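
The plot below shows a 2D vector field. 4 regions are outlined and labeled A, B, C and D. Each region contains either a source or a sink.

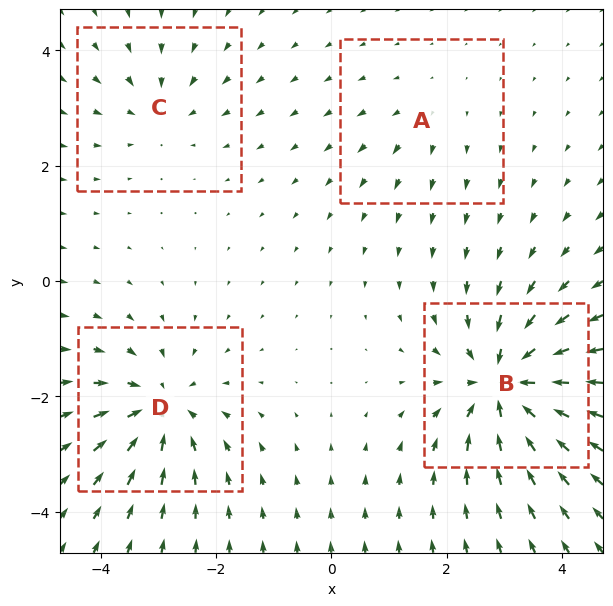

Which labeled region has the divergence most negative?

B

Divergence at each region's feature centre — A: about +2, B: about -8, C: about -3, D: about -6. Region B is most negative.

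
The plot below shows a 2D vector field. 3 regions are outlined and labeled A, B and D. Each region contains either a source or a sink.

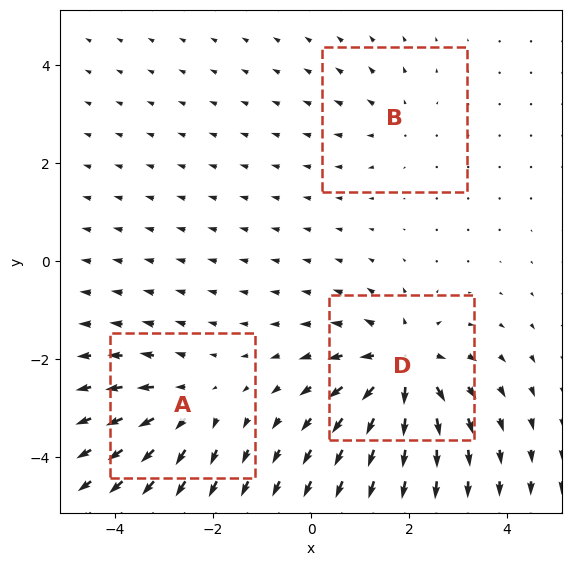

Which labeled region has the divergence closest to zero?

B

Divergence at each region's feature centre — A: about +3, B: about +2, D: about +6. Region B is closest to zero.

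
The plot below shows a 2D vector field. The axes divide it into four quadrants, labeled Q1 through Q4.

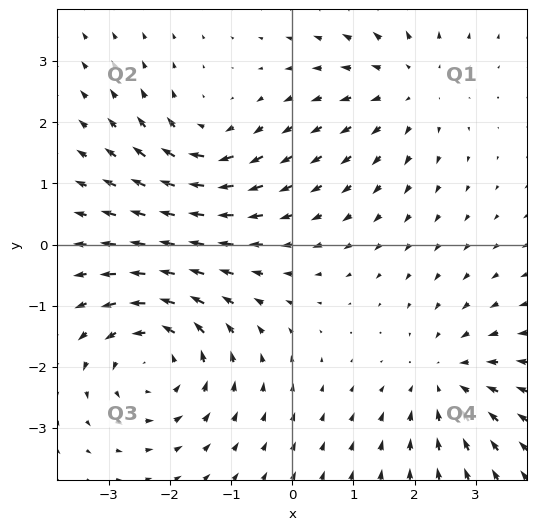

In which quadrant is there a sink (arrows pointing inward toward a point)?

The sink sits at approximately (2.5, -2.2), which lies in quadrant Q4. The divergence there is about -3, negative as expected for a sink.

Q4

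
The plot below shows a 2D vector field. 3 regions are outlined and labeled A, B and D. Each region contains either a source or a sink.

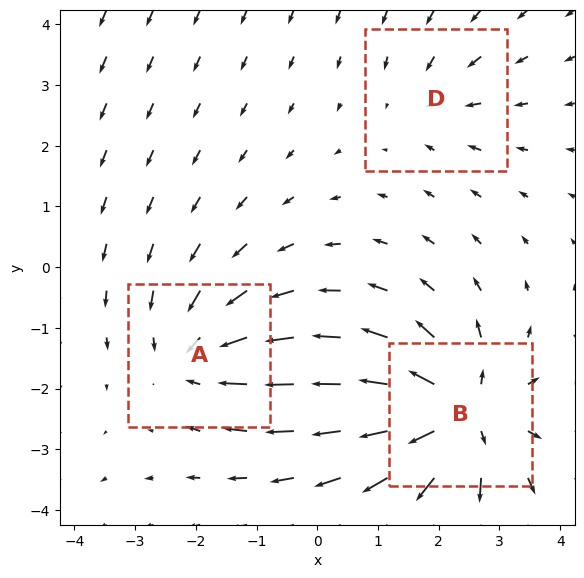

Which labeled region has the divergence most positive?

B

Divergence at each region's feature centre — A: about -3, B: about +5, D: about -2. Region B is most positive.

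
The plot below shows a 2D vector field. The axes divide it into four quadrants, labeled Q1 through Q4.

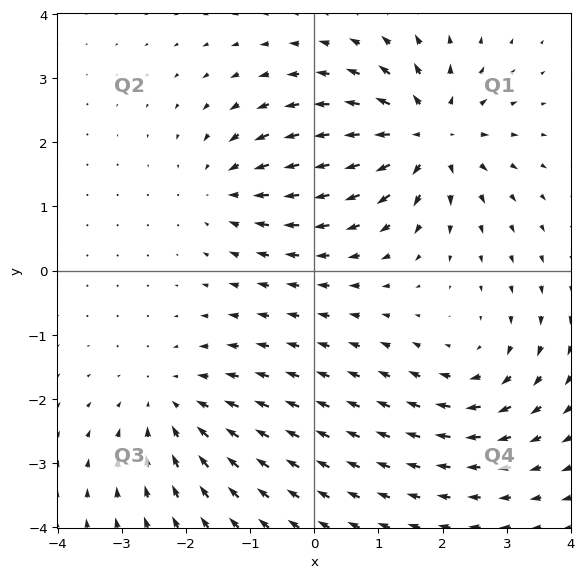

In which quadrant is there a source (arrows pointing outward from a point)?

The source sits at approximately (1.8, 2.1), which lies in quadrant Q1. The divergence there is about +6, positive as expected for a source.

Q1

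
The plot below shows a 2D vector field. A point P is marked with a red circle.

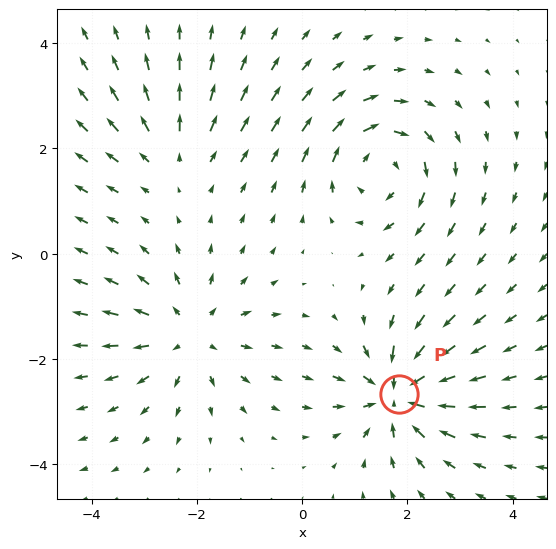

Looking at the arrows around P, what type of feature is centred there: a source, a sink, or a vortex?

sink

At P (1.8, -2.7) the arrows converge inward. Divergence about -7, curl ≈0 — negative divergence with near-zero curl is a sink.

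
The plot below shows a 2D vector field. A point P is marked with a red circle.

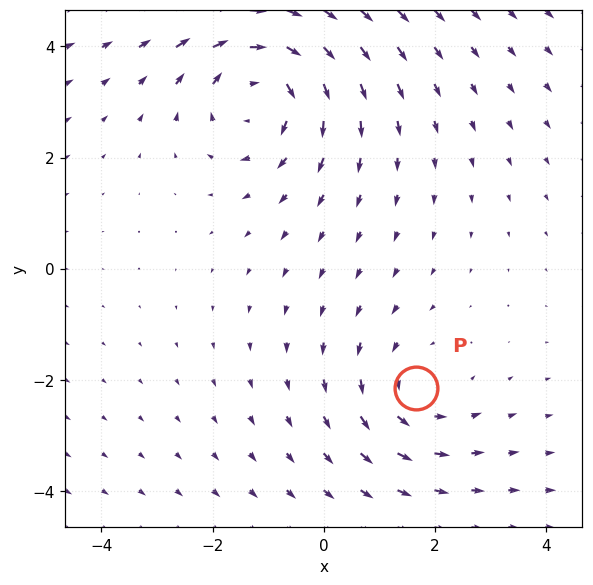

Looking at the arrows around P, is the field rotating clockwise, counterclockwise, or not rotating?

Near P at (1.7, -2.1) the arrows circulate counterclockwise. The curl (z-component) there is about +2; positive curl means counterclockwise rotation.

counterclockwise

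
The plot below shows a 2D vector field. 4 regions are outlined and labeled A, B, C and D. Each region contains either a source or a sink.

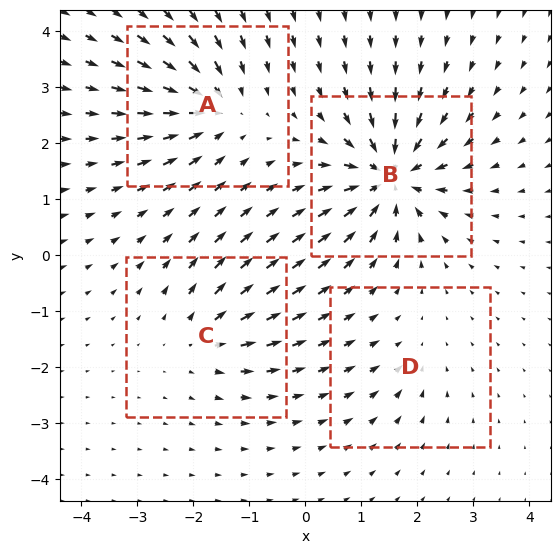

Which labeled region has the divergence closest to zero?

D

Divergence at each region's feature centre — A: about -6, B: about -9, C: about +4, D: about -2. Region D is closest to zero.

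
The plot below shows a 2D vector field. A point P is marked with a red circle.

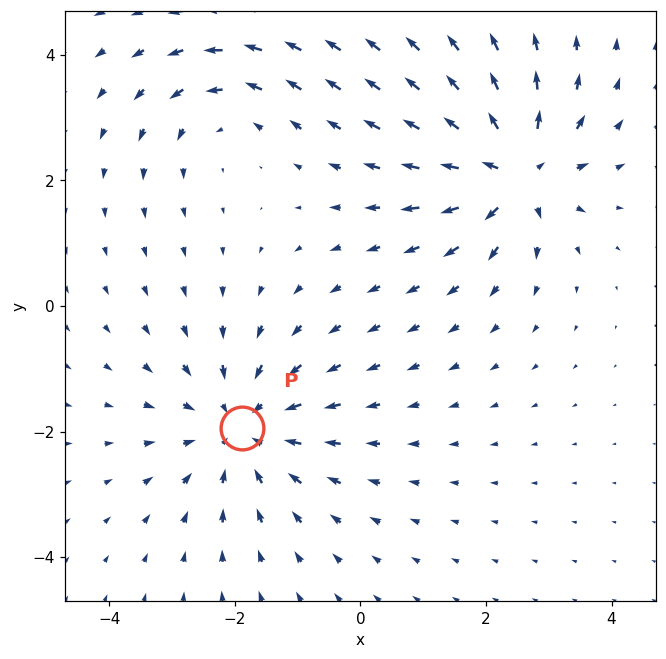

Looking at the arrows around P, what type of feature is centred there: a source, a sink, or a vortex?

sink

At P (-1.9, -1.9) the arrows converge inward. Divergence about -3, curl ≈0 — negative divergence with near-zero curl is a sink.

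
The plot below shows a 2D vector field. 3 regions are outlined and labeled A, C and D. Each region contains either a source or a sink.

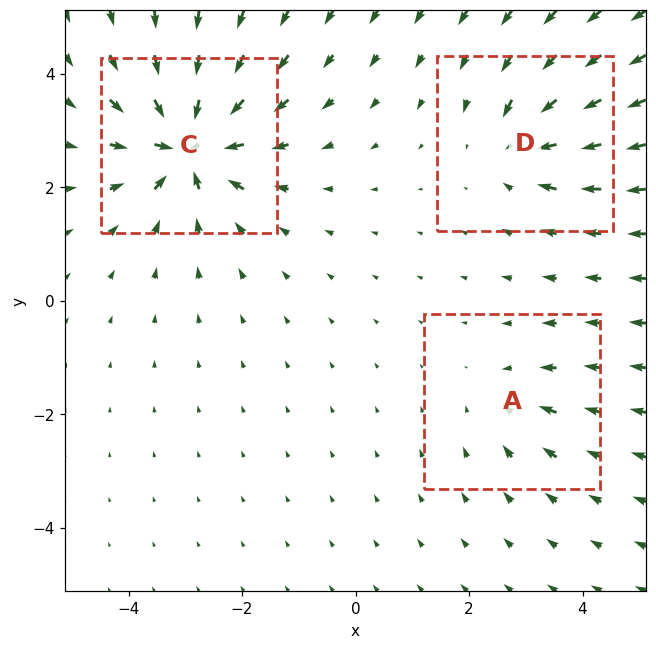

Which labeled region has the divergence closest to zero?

A

Divergence at each region's feature centre — A: about -2, C: about -6, D: about -3. Region A is closest to zero.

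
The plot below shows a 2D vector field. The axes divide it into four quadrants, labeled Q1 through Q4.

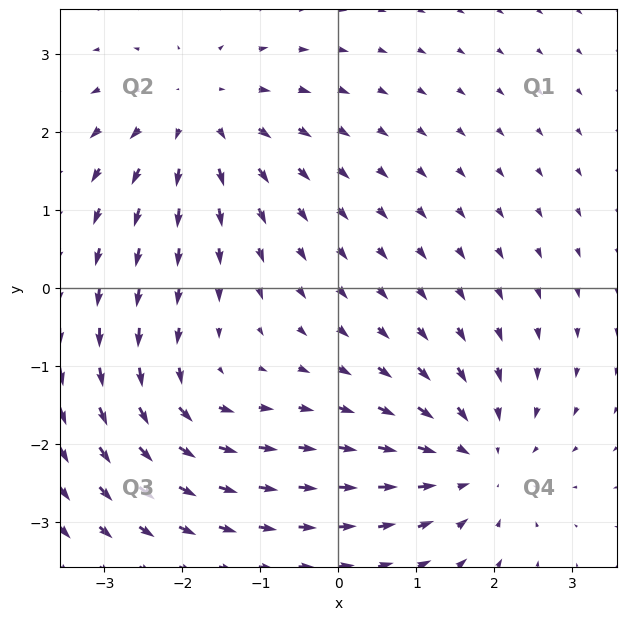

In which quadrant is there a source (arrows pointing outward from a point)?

Q2

The source sits at approximately (-1.8, 2.2), which lies in quadrant Q2. The divergence there is about +4, positive as expected for a source.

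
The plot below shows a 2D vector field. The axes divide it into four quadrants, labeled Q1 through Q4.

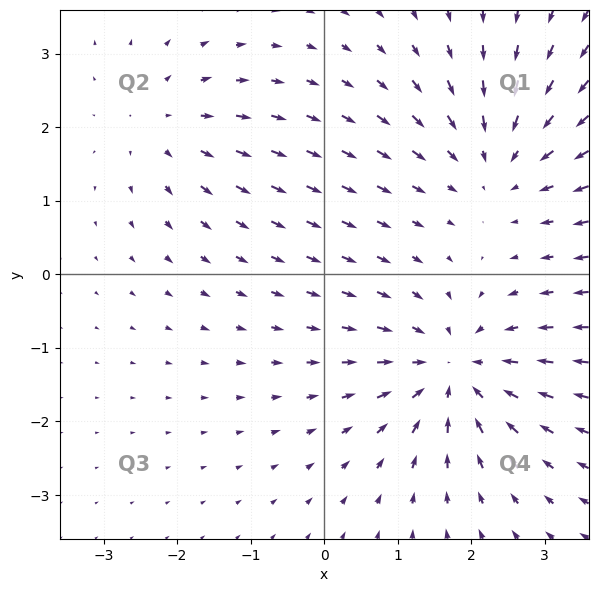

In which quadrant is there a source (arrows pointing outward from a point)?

The source sits at approximately (-2.2, 2.0), which lies in quadrant Q2. The divergence there is about +3, positive as expected for a source.

Q2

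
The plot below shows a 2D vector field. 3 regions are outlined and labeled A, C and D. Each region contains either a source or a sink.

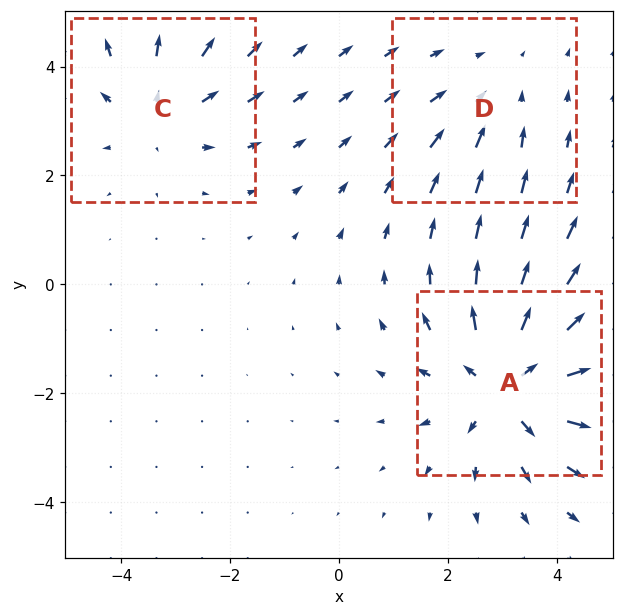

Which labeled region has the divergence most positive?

Divergence at each region's feature centre — A: about +4, C: about +3, D: about -2. Region A is most positive.

A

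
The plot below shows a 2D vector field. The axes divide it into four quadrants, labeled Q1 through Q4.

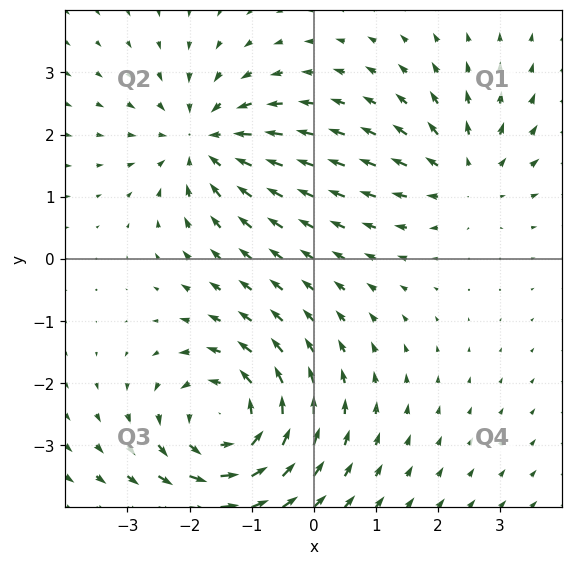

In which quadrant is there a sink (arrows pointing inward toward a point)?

The sink sits at approximately (-1.8, 1.9), which lies in quadrant Q2. The divergence there is about -4, negative as expected for a sink.

Q2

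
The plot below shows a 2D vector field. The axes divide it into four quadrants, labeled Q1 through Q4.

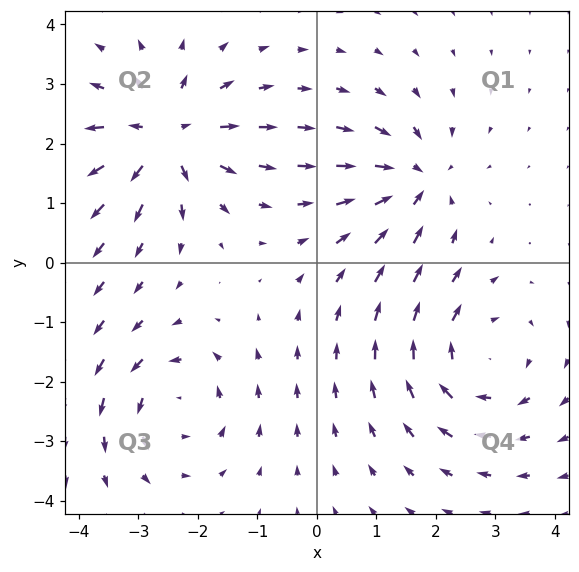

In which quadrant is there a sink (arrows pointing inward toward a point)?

Q1

The sink sits at approximately (1.7, 1.4), which lies in quadrant Q1. The divergence there is about -4, negative as expected for a sink.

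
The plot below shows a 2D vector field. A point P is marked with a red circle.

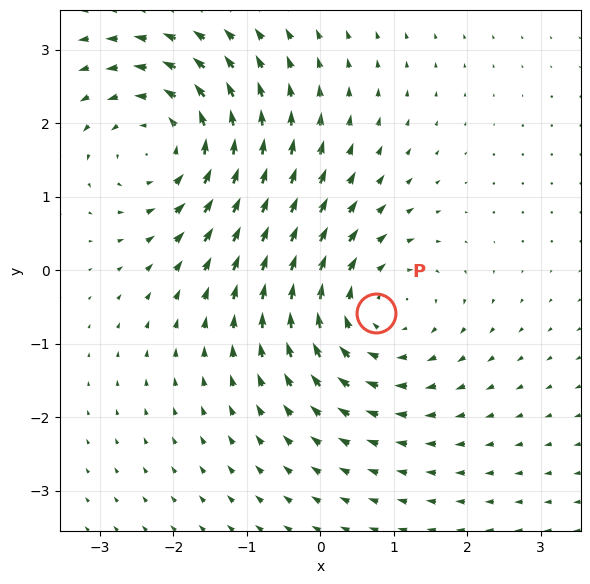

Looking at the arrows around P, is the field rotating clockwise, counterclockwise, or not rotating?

Near P at (0.8, -0.6) the arrows circulate clockwise. The curl (z-component) there is about -4; negative curl means clockwise rotation.

clockwise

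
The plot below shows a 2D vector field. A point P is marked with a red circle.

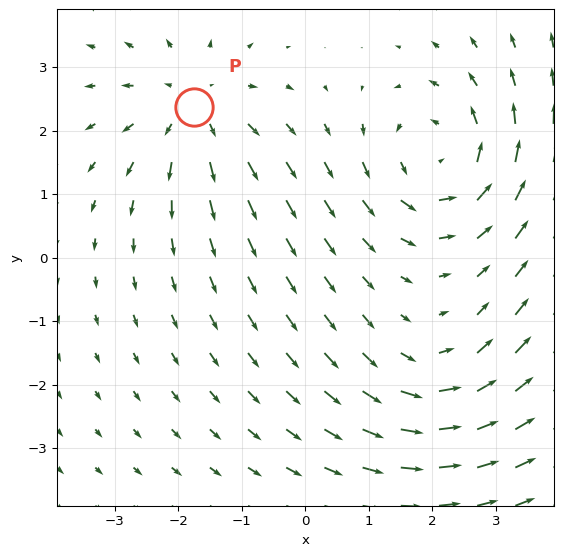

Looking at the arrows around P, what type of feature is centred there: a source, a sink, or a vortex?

source

At P (-1.8, 2.4) the arrows spread outward. Divergence about +3, curl ≈0 — positive divergence with near-zero curl is a source.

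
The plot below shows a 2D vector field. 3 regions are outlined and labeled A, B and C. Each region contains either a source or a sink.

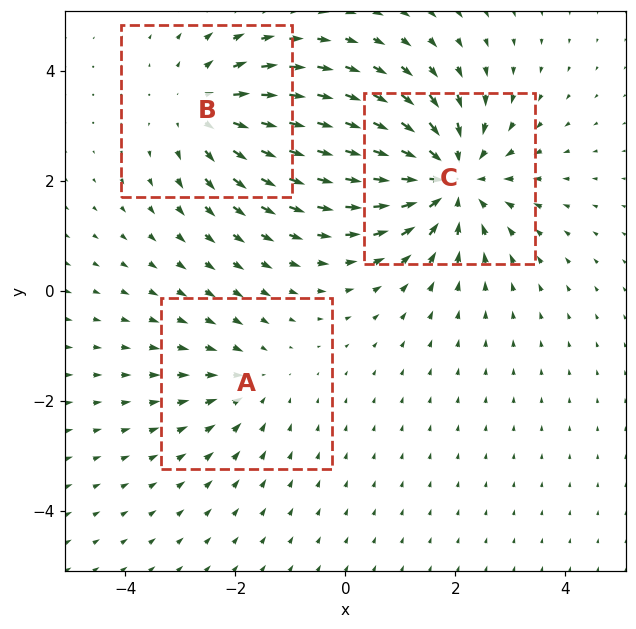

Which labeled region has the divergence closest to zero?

Divergence at each region's feature centre — A: about -2, B: about +3, C: about -4. Region A is closest to zero.

A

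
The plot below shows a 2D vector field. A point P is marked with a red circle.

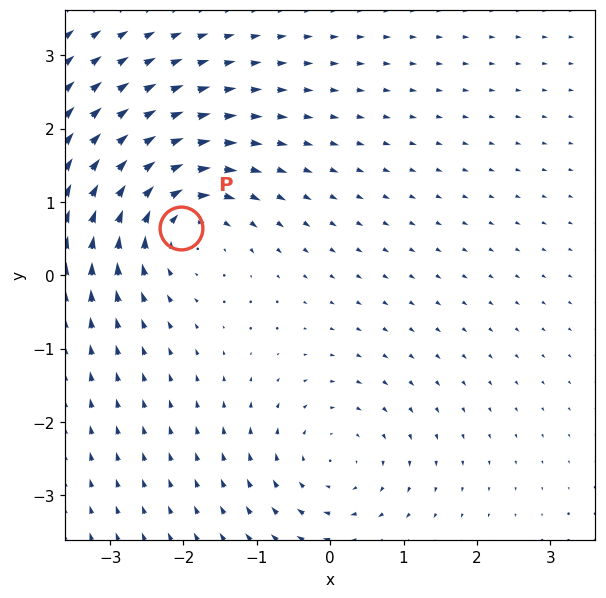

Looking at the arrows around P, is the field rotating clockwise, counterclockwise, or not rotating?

clockwise

Near P at (-2.0, 0.6) the arrows circulate clockwise. The curl (z-component) there is about -5; negative curl means clockwise rotation.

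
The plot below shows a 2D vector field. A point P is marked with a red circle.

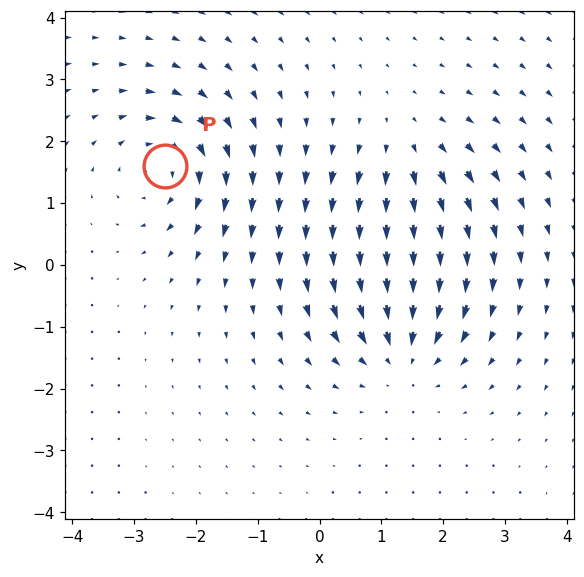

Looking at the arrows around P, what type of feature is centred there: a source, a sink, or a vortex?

At P (-2.5, 1.6) the arrows circulate clockwise. Divergence ≈0, curl about -5 — near-zero divergence with nonzero curl is a vortex.

vortex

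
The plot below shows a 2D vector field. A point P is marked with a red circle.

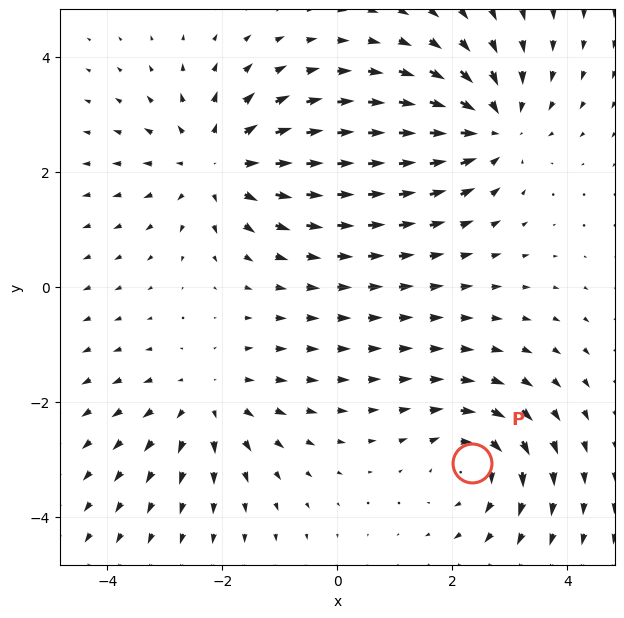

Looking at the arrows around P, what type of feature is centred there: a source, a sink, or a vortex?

At P (2.3, -3.1) the arrows circulate clockwise. Divergence ≈0, curl about -5 — near-zero divergence with nonzero curl is a vortex.

vortex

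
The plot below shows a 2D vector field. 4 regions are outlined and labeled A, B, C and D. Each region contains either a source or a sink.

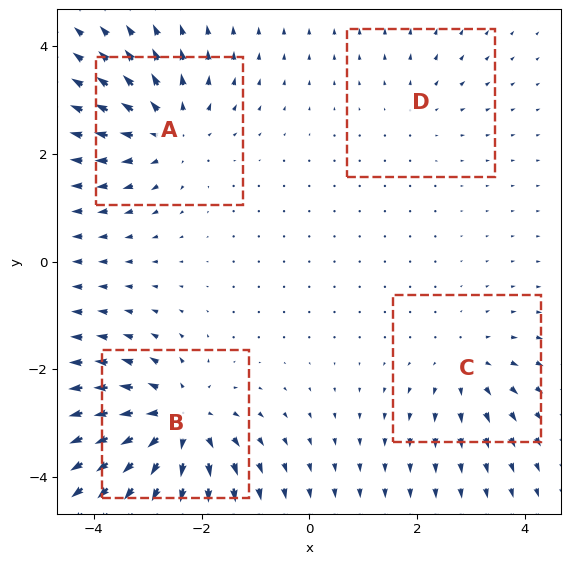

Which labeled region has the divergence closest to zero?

Divergence at each region's feature centre — A: about +5, B: about +7, C: about +4, D: about +2. Region D is closest to zero.

D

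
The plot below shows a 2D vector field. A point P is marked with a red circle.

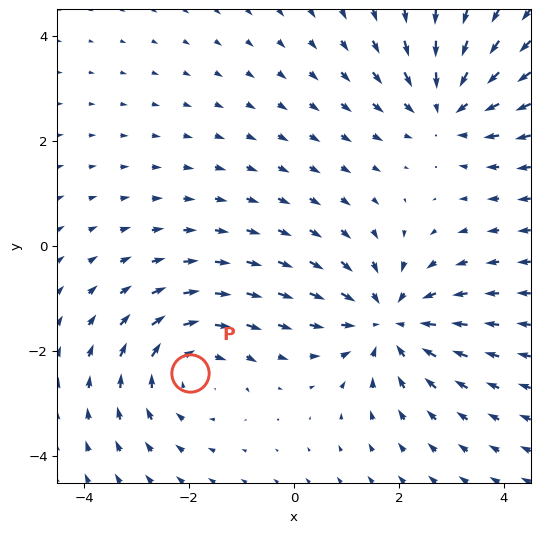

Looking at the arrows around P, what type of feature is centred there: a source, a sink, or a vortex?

At P (-2.0, -2.4) the arrows circulate clockwise. Divergence ≈0, curl about -3 — near-zero divergence with nonzero curl is a vortex.

vortex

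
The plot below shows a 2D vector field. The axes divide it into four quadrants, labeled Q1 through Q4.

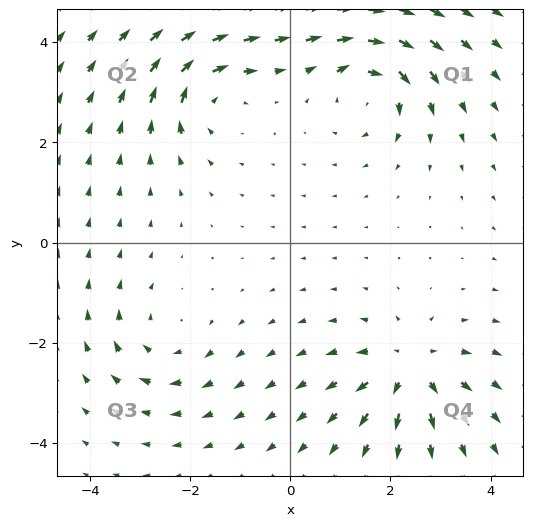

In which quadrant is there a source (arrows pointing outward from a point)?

The source sits at approximately (2.4, -2.5), which lies in quadrant Q4. The divergence there is about +5, positive as expected for a source.

Q4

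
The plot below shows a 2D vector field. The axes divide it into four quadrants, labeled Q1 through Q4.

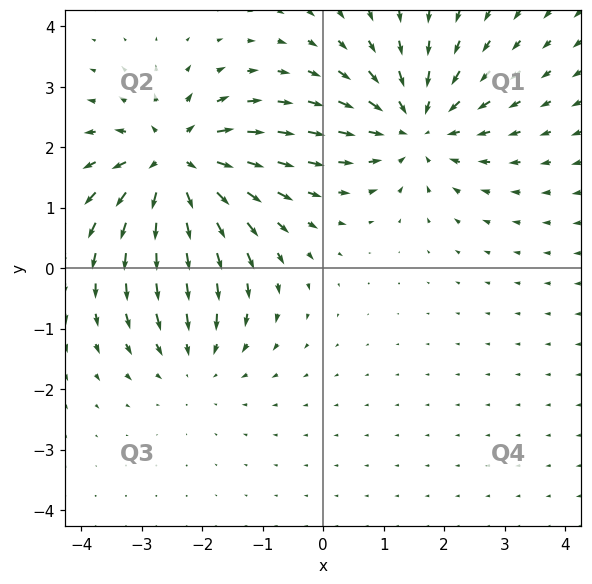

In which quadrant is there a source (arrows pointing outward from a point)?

Q2

The source sits at approximately (-2.5, 1.7), which lies in quadrant Q2. The divergence there is about +6, positive as expected for a source.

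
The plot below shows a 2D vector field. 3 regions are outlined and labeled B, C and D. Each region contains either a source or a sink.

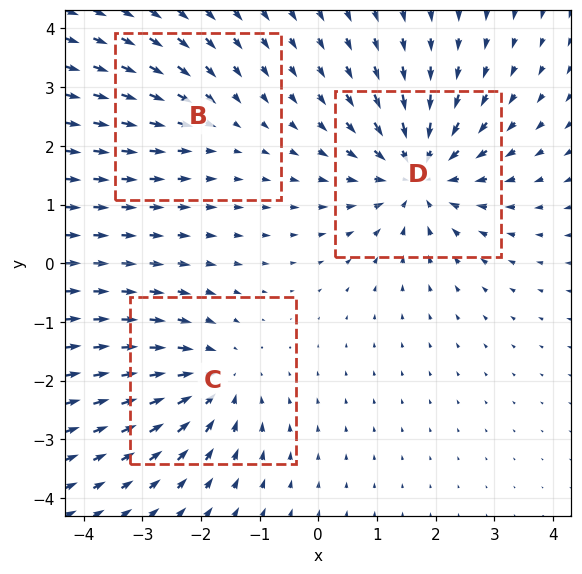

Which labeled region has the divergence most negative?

D

Divergence at each region's feature centre — B: about -2, C: about -3, D: about -5. Region D is most negative.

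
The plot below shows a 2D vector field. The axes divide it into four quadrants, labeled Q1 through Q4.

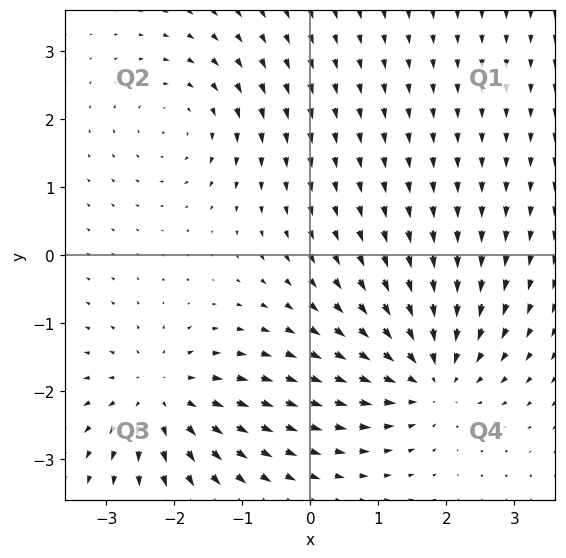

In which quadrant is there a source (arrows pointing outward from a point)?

Q3

The source sits at approximately (-2.2, -2.1), which lies in quadrant Q3. The divergence there is about +3, positive as expected for a source.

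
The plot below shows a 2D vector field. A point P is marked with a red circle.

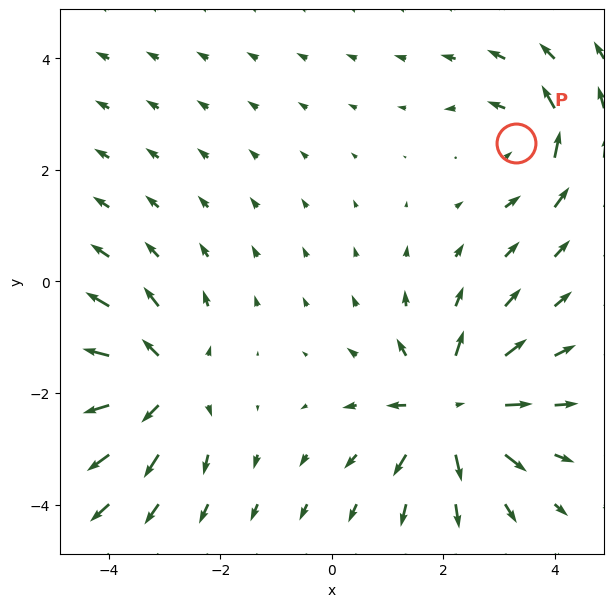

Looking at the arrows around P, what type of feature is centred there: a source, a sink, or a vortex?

vortex

At P (3.3, 2.5) the arrows circulate counterclockwise. Divergence ≈0, curl about +4 — near-zero divergence with nonzero curl is a vortex.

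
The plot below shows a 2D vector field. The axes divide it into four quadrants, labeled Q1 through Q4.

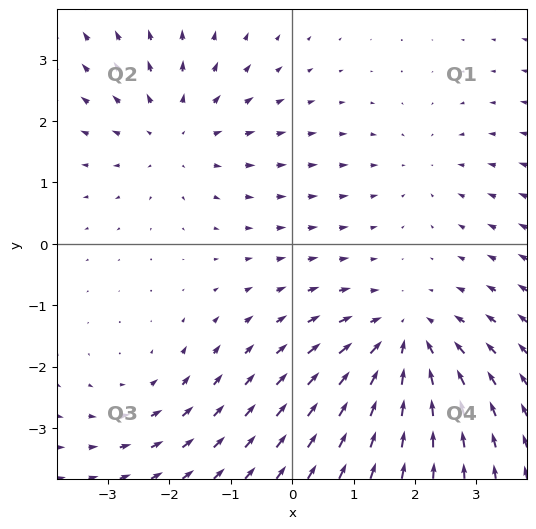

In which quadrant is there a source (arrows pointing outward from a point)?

Q2

The source sits at approximately (-1.9, 1.8), which lies in quadrant Q2. The divergence there is about +3, positive as expected for a source.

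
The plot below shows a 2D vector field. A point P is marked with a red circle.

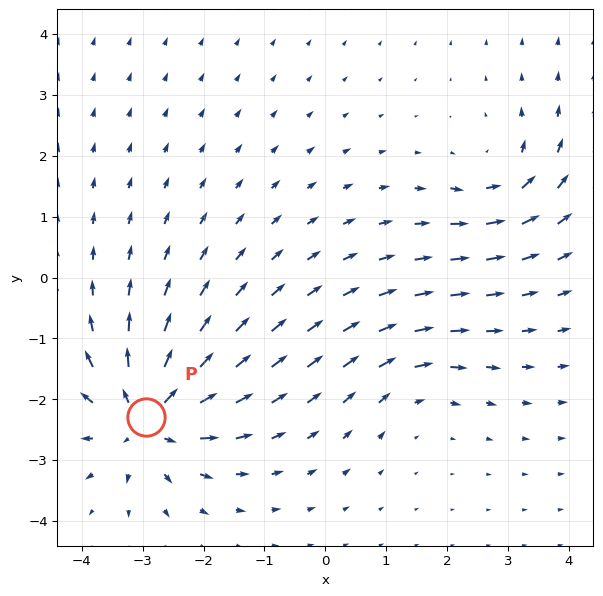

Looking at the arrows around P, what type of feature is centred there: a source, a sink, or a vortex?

At P (-2.9, -2.3) the arrows spread outward. Divergence about +7, curl ≈0 — positive divergence with near-zero curl is a source.

source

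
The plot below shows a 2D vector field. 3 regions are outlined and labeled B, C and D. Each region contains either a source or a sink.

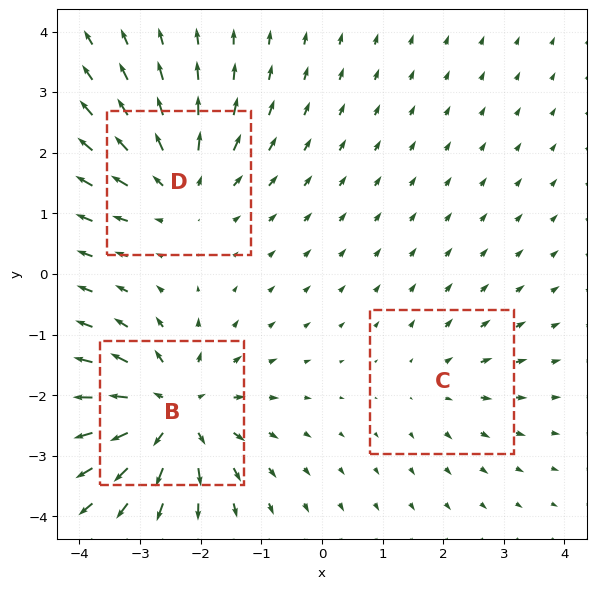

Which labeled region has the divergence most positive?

B

Divergence at each region's feature centre — B: about +5, C: about +2, D: about +4. Region B is most positive.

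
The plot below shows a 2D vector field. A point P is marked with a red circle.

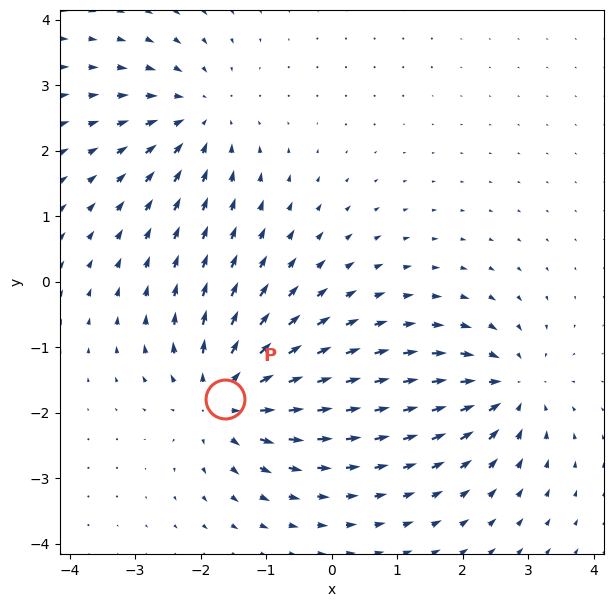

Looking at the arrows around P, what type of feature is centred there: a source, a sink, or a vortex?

source

At P (-1.6, -1.8) the arrows spread outward. Divergence about +6, curl ≈0 — positive divergence with near-zero curl is a source.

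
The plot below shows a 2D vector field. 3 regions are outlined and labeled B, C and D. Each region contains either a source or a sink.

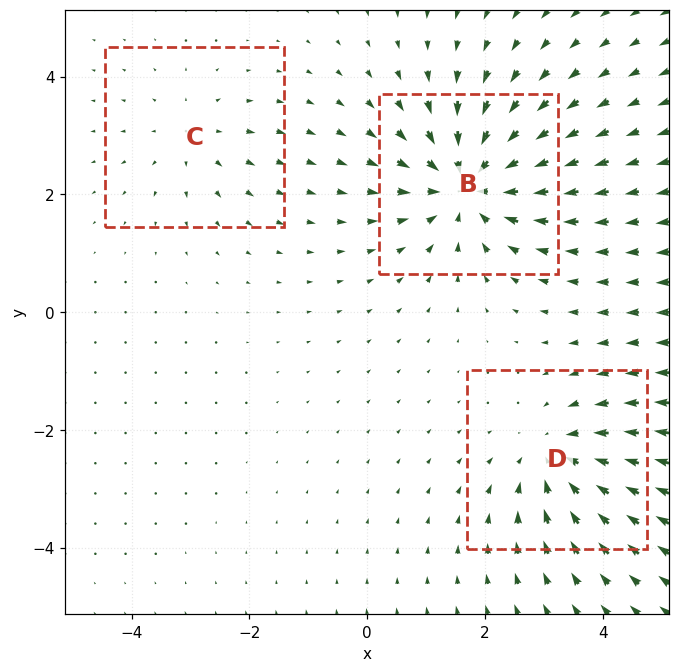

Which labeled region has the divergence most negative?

Divergence at each region's feature centre — B: about -5, C: about +2, D: about -4. Region B is most negative.

B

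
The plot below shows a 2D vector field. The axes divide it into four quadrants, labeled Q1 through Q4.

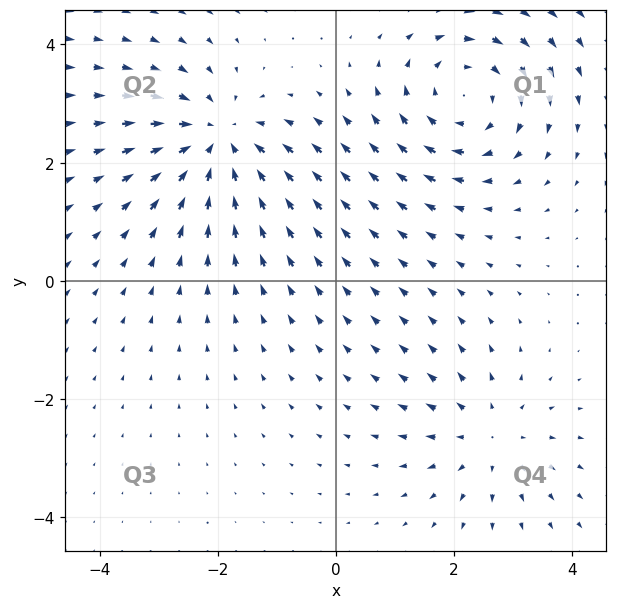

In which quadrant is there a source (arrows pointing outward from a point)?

The source sits at approximately (2.6, -2.6), which lies in quadrant Q4. The divergence there is about +3, positive as expected for a source.

Q4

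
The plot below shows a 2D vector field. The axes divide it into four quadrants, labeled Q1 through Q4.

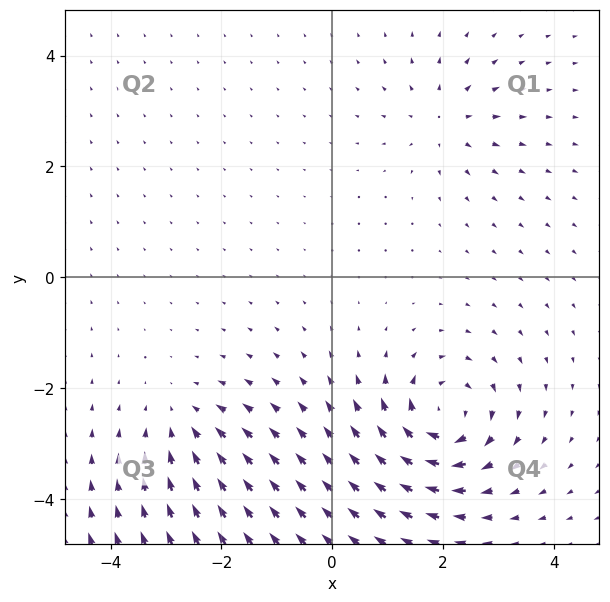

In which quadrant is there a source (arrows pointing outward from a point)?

Q1

The source sits at approximately (2.0, 2.8), which lies in quadrant Q1. The divergence there is about +3, positive as expected for a source.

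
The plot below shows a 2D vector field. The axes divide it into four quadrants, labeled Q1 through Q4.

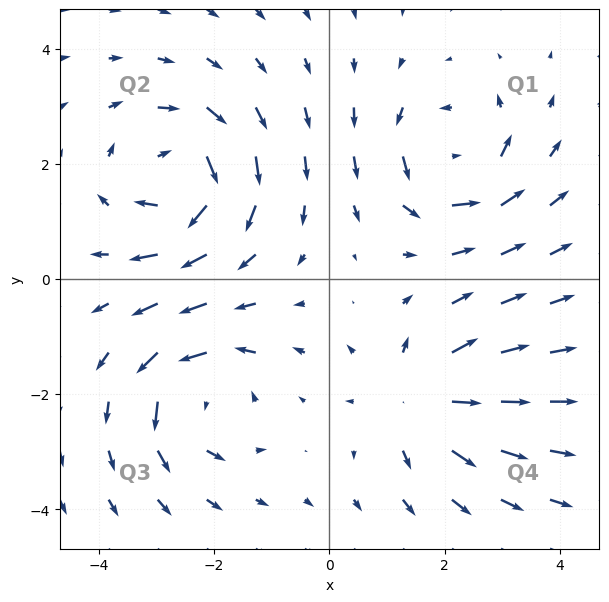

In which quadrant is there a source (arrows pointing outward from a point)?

The source sits at approximately (1.5, -2.1), which lies in quadrant Q4. The divergence there is about +4, positive as expected for a source.

Q4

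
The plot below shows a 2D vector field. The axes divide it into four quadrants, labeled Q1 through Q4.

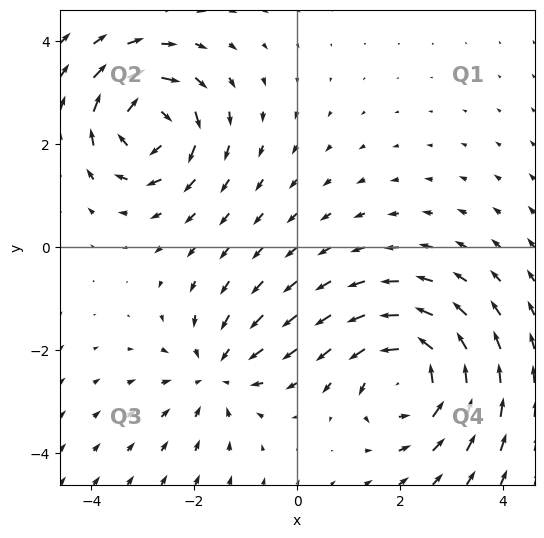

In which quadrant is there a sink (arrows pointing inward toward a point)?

The sink sits at approximately (-1.6, -2.4), which lies in quadrant Q3. The divergence there is about -3, negative as expected for a sink.

Q3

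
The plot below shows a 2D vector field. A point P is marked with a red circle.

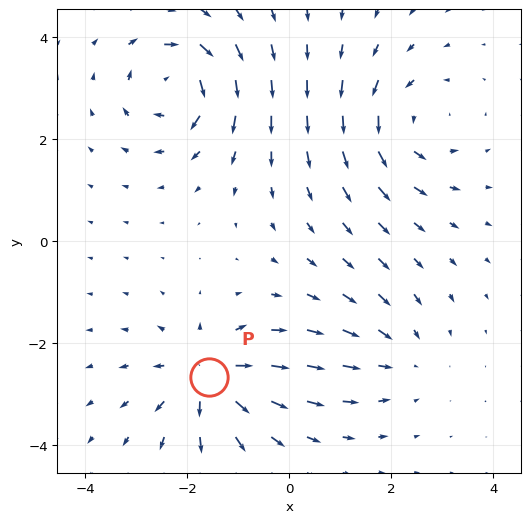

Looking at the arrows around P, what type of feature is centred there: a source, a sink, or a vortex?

At P (-1.6, -2.7) the arrows spread outward. Divergence about +6, curl ≈0 — positive divergence with near-zero curl is a source.

source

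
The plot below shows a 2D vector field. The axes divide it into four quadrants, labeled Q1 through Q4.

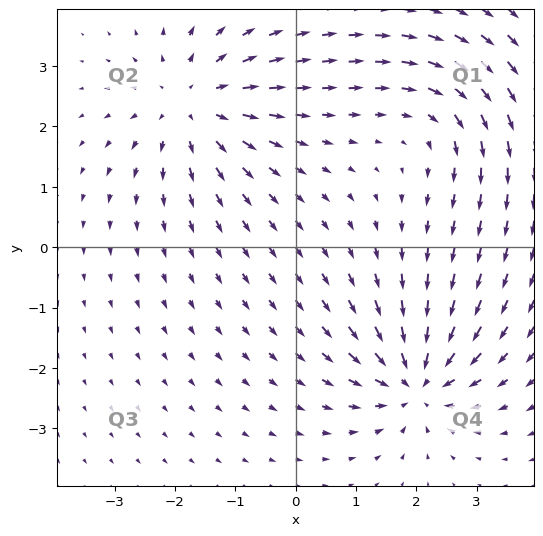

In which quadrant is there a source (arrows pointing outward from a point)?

The source sits at approximately (-1.7, 2.4), which lies in quadrant Q2. The divergence there is about +4, positive as expected for a source.

Q2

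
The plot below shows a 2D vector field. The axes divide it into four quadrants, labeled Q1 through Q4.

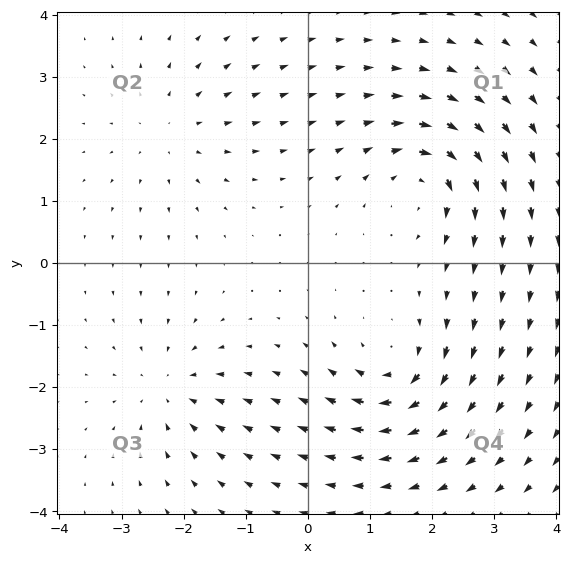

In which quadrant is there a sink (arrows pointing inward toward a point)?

The sink sits at approximately (-2.2, -2.0), which lies in quadrant Q3. The divergence there is about -3, negative as expected for a sink.

Q3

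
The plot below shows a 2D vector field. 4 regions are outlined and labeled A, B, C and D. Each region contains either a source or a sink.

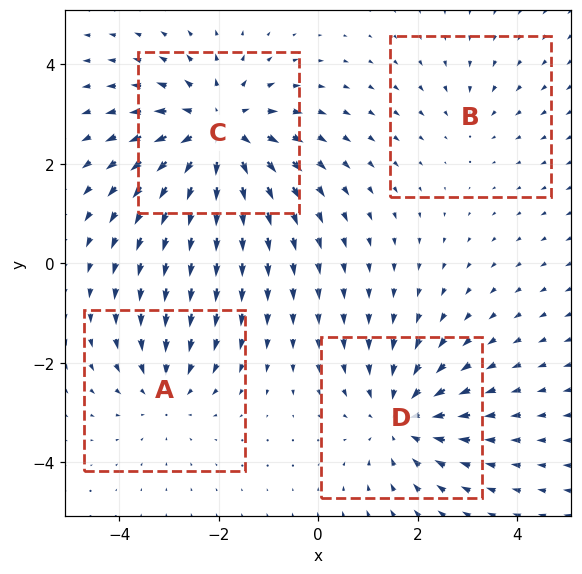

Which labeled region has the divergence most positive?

Divergence at each region's feature centre — A: about -3, B: about -2, C: about +6, D: about -4. Region C is most positive.

C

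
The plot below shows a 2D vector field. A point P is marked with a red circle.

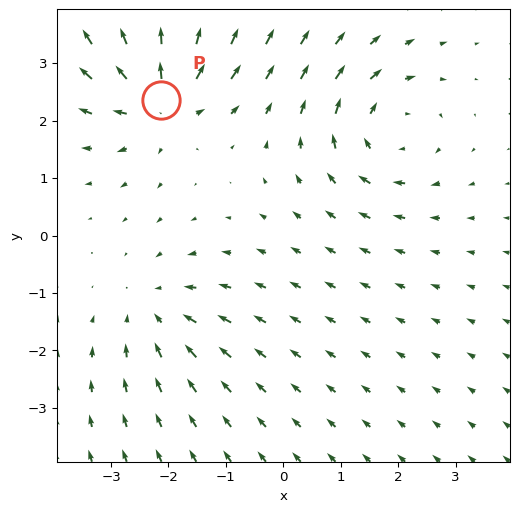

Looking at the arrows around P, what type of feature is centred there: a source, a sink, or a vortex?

At P (-2.1, 2.4) the arrows spread outward. Divergence about +5, curl ≈0 — positive divergence with near-zero curl is a source.

source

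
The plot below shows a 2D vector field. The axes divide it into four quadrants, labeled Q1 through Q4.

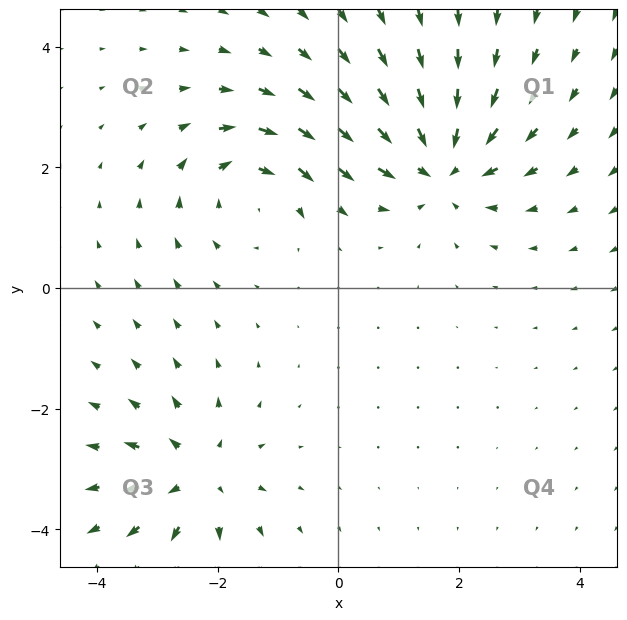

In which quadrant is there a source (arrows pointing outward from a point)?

The source sits at approximately (-2.4, -3.1), which lies in quadrant Q3. The divergence there is about +3, positive as expected for a source.

Q3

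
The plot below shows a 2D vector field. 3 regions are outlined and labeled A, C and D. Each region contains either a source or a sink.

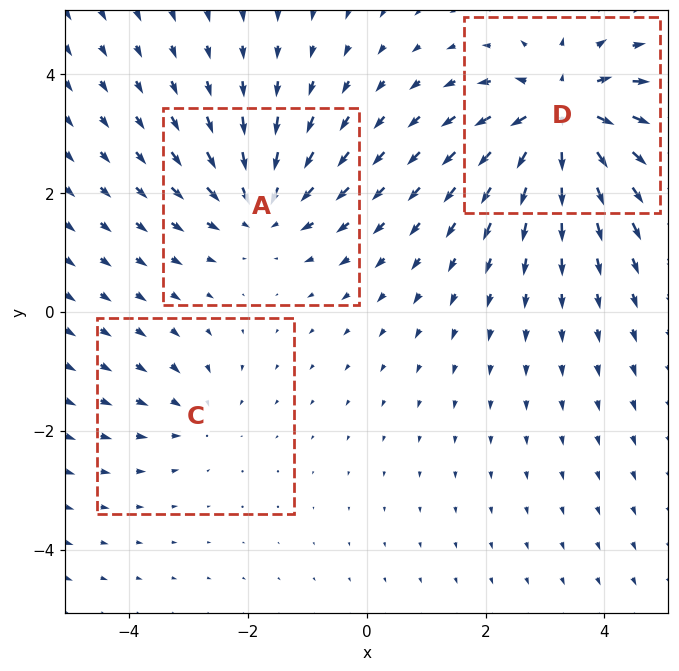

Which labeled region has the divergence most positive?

D

Divergence at each region's feature centre — A: about -4, C: about -2, D: about +6. Region D is most positive.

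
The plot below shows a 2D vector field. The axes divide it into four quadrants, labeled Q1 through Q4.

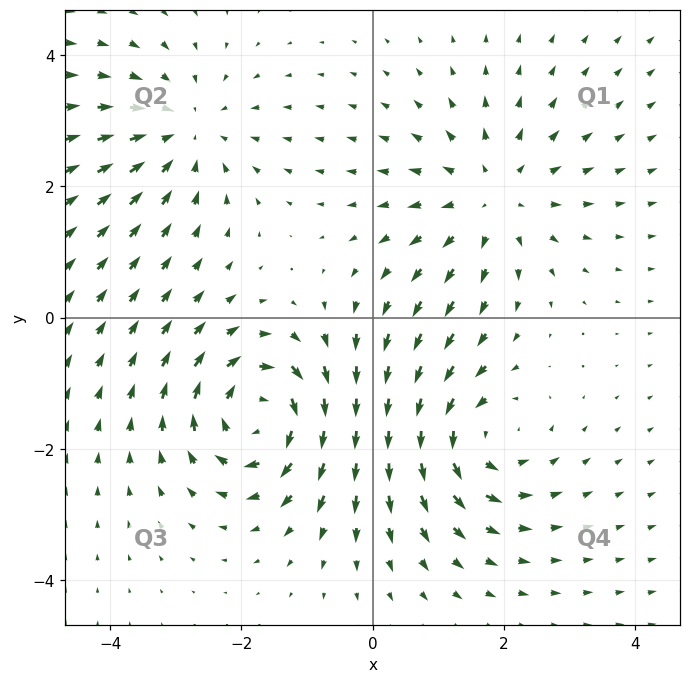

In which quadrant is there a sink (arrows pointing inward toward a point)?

Q2

The sink sits at approximately (-2.8, 2.8), which lies in quadrant Q2. The divergence there is about -2, negative as expected for a sink.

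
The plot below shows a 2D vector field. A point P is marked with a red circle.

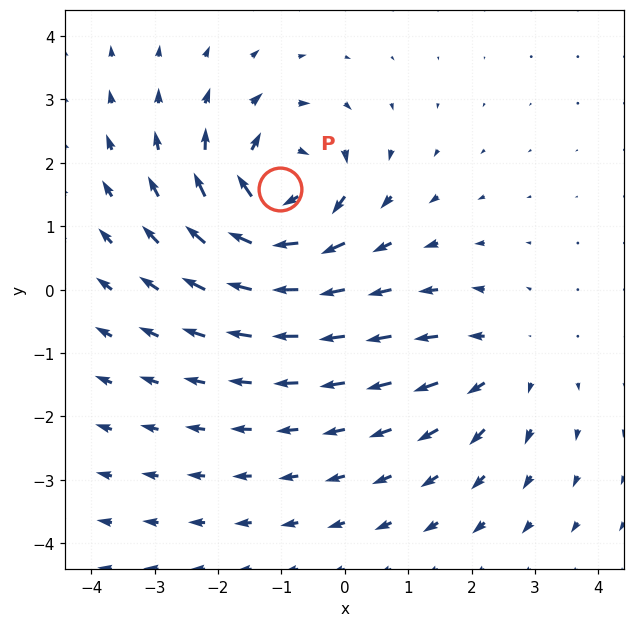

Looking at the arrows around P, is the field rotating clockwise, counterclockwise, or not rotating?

Near P at (-1.0, 1.6) the arrows circulate clockwise. The curl (z-component) there is about -6; negative curl means clockwise rotation.

clockwise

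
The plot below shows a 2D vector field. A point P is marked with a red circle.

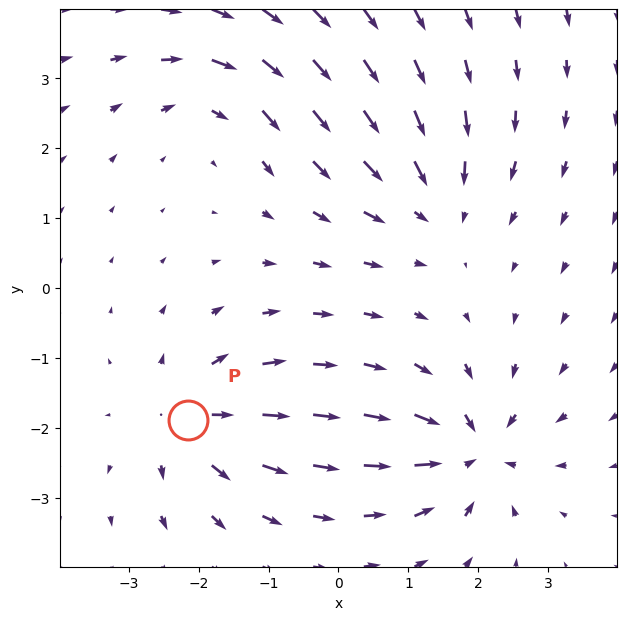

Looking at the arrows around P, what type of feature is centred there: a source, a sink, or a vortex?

At P (-2.2, -1.9) the arrows spread outward. Divergence about +5, curl ≈0 — positive divergence with near-zero curl is a source.

source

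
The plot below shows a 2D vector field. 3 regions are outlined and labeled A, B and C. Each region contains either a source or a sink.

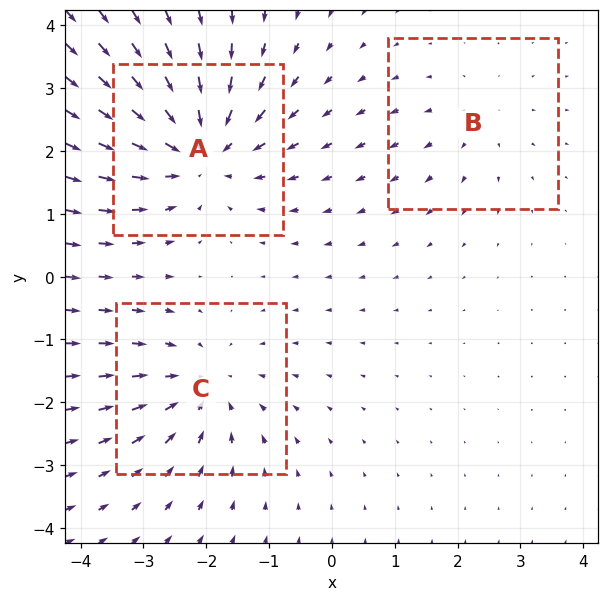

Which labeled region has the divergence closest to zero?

Divergence at each region's feature centre — A: about -5, B: about +2, C: about -3. Region B is closest to zero.

B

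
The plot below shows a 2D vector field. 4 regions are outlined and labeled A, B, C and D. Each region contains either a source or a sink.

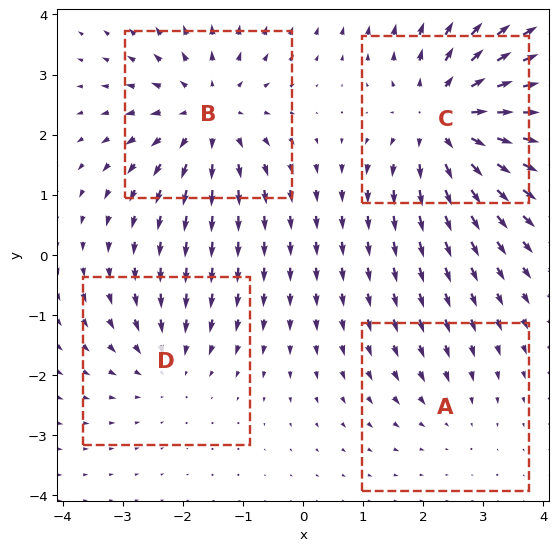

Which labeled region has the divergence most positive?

C

Divergence at each region's feature centre — A: about -2, B: about +5, C: about +6, D: about -3. Region C is most positive.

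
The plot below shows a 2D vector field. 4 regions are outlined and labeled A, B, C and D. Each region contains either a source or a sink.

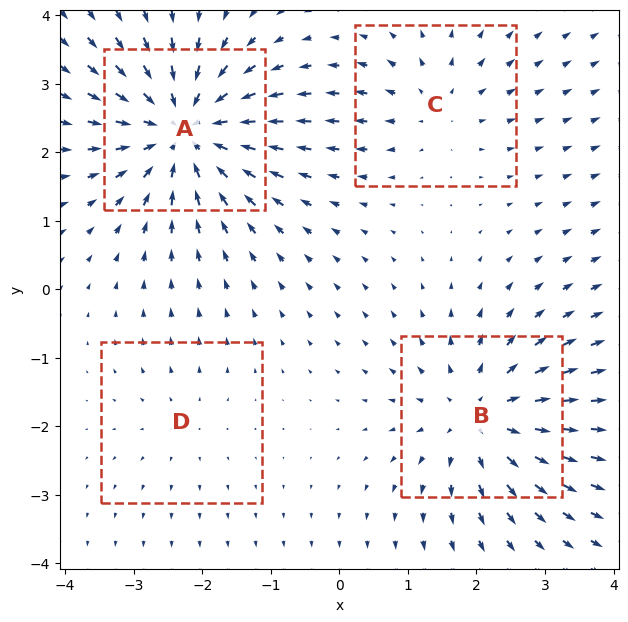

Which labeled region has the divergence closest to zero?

D

Divergence at each region's feature centre — A: about -7, B: about +5, C: about +3, D: about +2. Region D is closest to zero.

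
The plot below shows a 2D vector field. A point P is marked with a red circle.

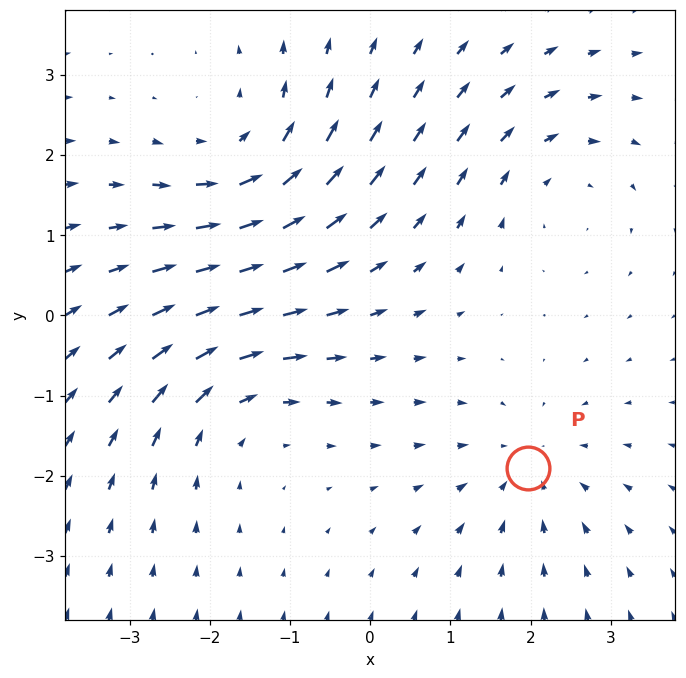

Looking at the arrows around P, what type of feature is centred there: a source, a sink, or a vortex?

At P (2.0, -1.9) the arrows converge inward. Divergence about -3, curl ≈0 — negative divergence with near-zero curl is a sink.

sink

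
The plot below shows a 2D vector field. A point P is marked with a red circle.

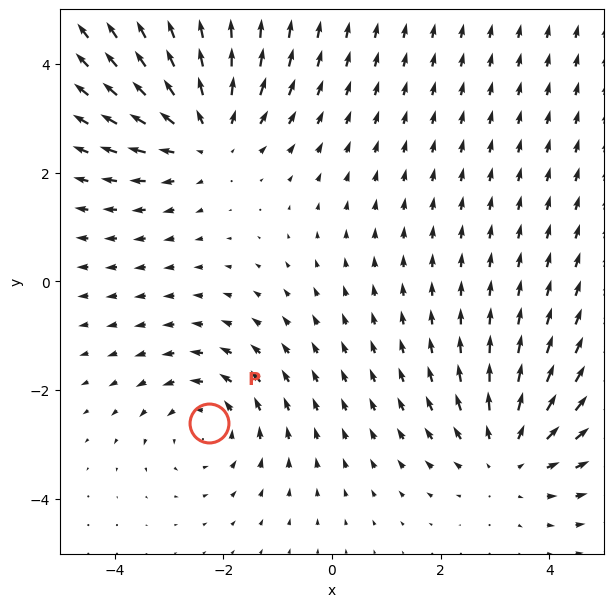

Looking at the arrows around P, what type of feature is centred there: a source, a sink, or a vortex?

At P (-2.3, -2.6) the arrows circulate counterclockwise. Divergence ≈0, curl about +3 — near-zero divergence with nonzero curl is a vortex.

vortex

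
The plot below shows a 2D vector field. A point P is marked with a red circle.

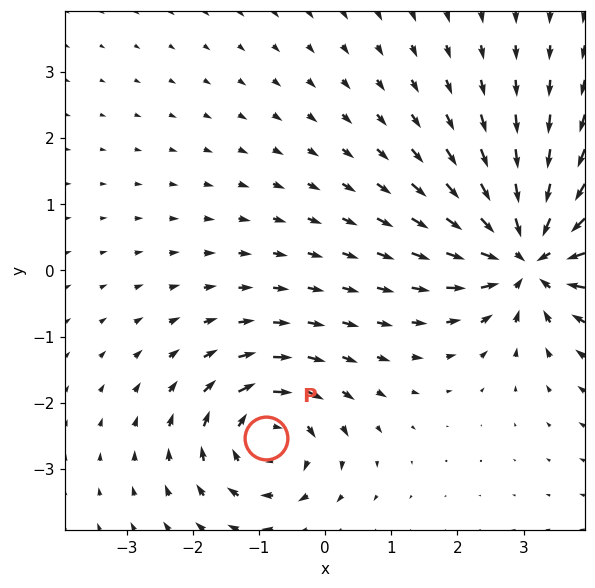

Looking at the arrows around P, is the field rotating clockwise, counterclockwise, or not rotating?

clockwise

Near P at (-0.9, -2.5) the arrows circulate clockwise. The curl (z-component) there is about -5; negative curl means clockwise rotation.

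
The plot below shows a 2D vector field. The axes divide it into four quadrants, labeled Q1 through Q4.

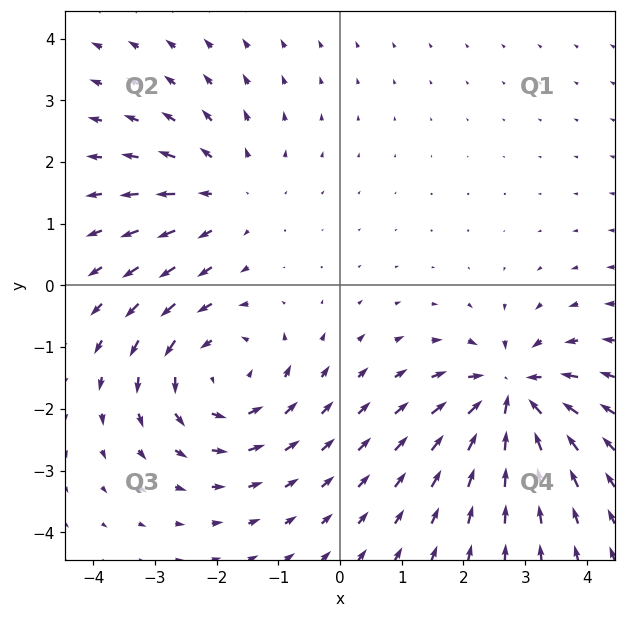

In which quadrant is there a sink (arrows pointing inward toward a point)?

The sink sits at approximately (2.8, -1.8), which lies in quadrant Q4. The divergence there is about -5, negative as expected for a sink.

Q4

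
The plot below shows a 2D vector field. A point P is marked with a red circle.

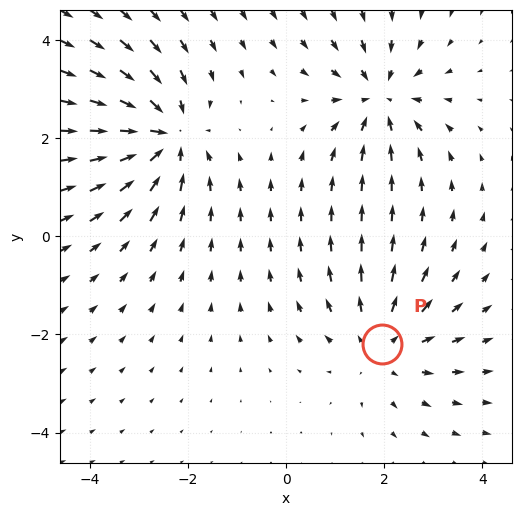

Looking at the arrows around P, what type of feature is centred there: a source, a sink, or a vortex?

source

At P (2.0, -2.2) the arrows spread outward. Divergence about +3, curl ≈0 — positive divergence with near-zero curl is a source.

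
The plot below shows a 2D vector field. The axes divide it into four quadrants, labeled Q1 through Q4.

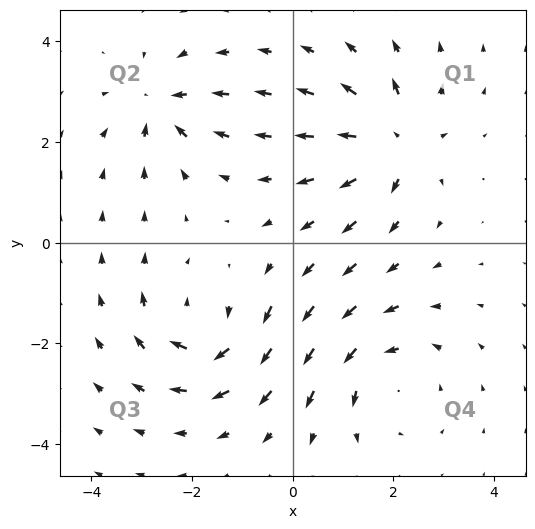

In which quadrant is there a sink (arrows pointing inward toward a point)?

Q2

The sink sits at approximately (-2.6, 2.7), which lies in quadrant Q2. The divergence there is about -5, negative as expected for a sink.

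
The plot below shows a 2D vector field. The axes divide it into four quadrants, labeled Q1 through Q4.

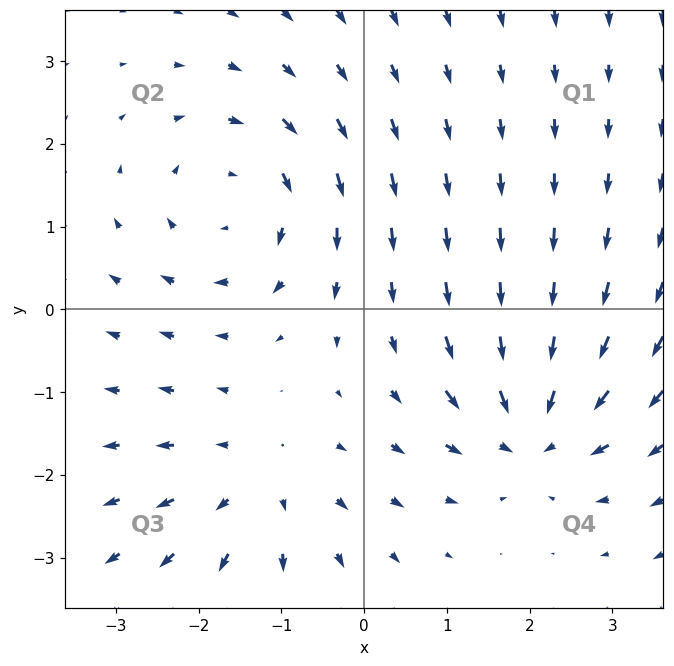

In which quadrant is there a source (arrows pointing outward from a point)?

Q3

The source sits at approximately (-1.3, -2.1), which lies in quadrant Q3. The divergence there is about +3, positive as expected for a source.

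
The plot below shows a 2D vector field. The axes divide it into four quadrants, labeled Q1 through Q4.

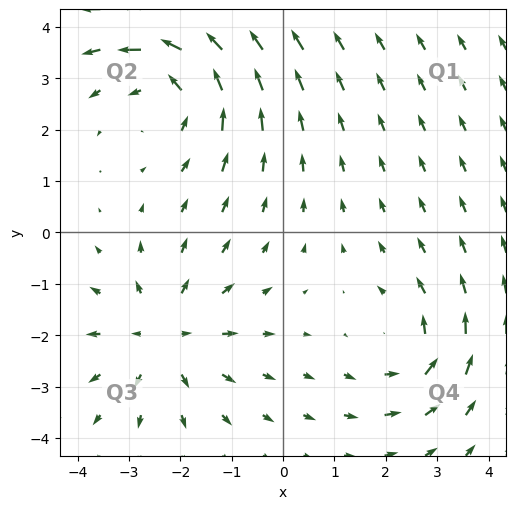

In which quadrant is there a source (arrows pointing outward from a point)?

The source sits at approximately (-2.3, -2.0), which lies in quadrant Q3. The divergence there is about +3, positive as expected for a source.

Q3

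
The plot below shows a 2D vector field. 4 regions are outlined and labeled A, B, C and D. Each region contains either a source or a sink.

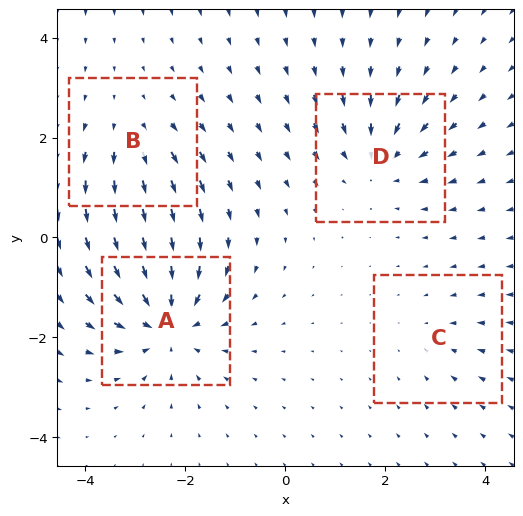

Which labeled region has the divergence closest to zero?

Divergence at each region's feature centre — A: about -7, B: about +3, C: about -2, D: about -5. Region C is closest to zero.

C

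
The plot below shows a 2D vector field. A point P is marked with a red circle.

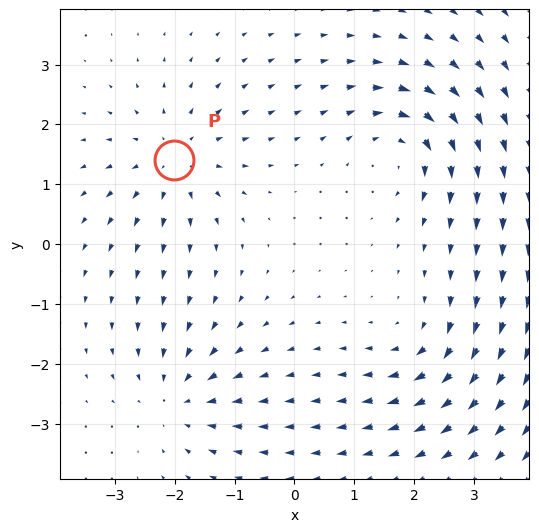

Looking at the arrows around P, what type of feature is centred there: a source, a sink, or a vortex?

source

At P (-2.0, 1.4) the arrows spread outward. Divergence about +5, curl ≈0 — positive divergence with near-zero curl is a source.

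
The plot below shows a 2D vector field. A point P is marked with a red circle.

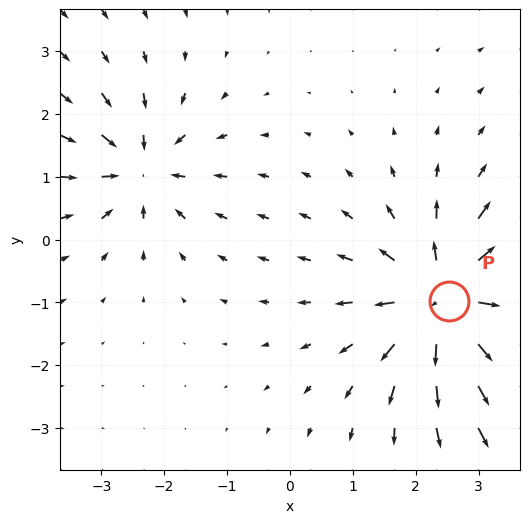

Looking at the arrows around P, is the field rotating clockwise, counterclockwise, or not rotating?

Near P at (2.5, -1.0) the arrows show no circulation. The curl there is ≈0.

not rotating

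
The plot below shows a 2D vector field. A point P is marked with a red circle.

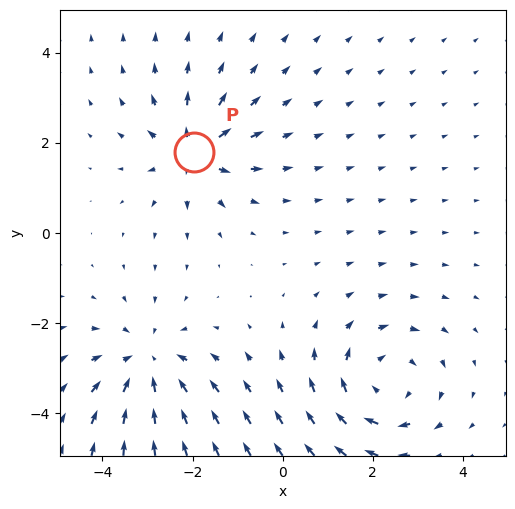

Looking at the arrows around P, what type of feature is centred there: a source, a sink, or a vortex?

source

At P (-2.0, 1.8) the arrows spread outward. Divergence about +5, curl ≈0 — positive divergence with near-zero curl is a source.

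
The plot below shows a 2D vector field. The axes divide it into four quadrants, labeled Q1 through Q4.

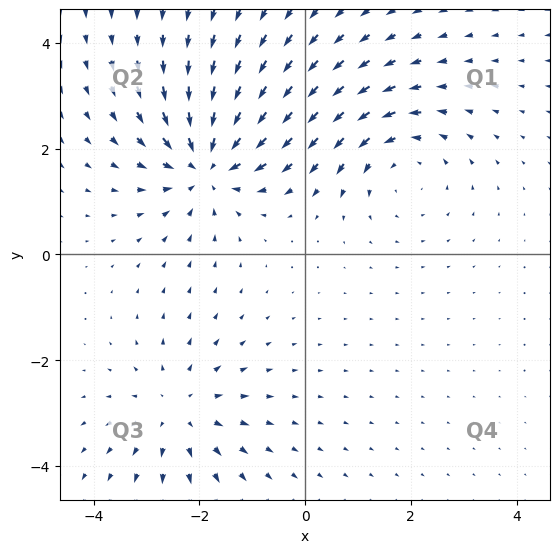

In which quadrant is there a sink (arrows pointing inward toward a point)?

The sink sits at approximately (-1.9, 1.7), which lies in quadrant Q2. The divergence there is about -5, negative as expected for a sink.

Q2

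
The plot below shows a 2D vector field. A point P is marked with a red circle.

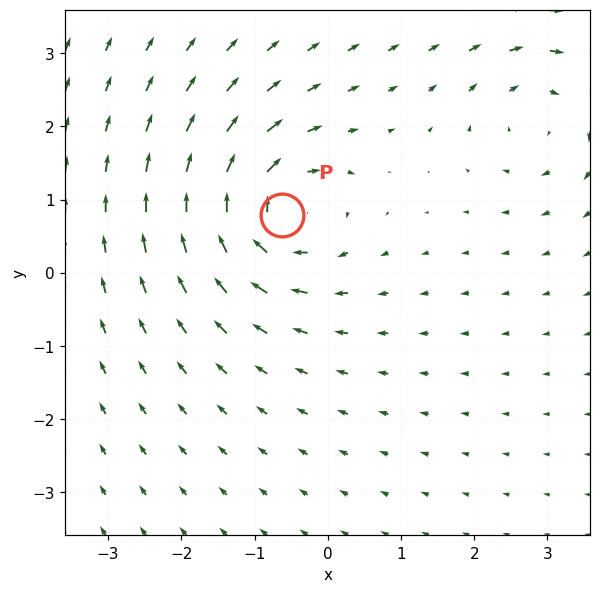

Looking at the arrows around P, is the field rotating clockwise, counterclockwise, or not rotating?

Near P at (-0.6, 0.8) the arrows circulate clockwise. The curl (z-component) there is about -6; negative curl means clockwise rotation.

clockwise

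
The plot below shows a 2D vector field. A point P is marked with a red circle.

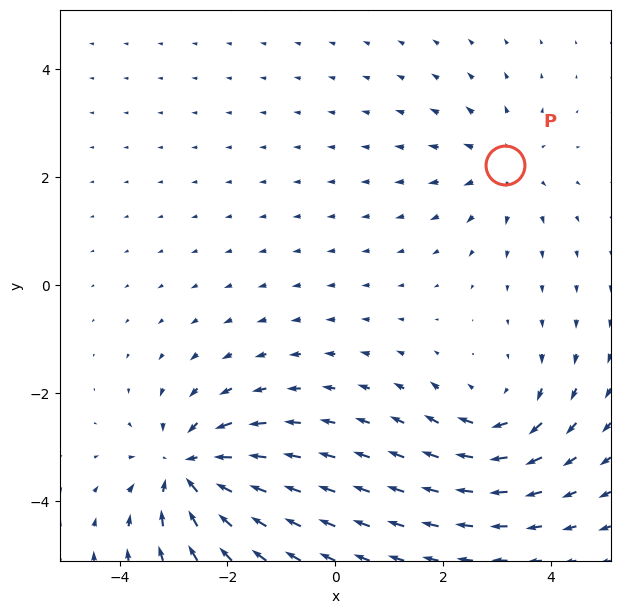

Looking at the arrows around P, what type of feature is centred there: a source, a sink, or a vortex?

source

At P (3.1, 2.2) the arrows spread outward. Divergence about +3, curl ≈0 — positive divergence with near-zero curl is a source.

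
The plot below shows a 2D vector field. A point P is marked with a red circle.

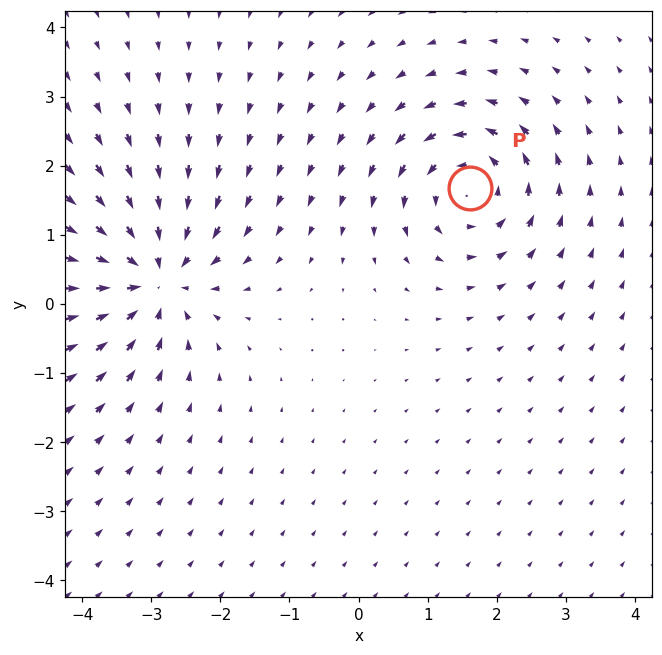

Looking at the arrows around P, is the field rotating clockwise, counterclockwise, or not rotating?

Near P at (1.6, 1.7) the arrows circulate counterclockwise. The curl (z-component) there is about +4; positive curl means counterclockwise rotation.

counterclockwise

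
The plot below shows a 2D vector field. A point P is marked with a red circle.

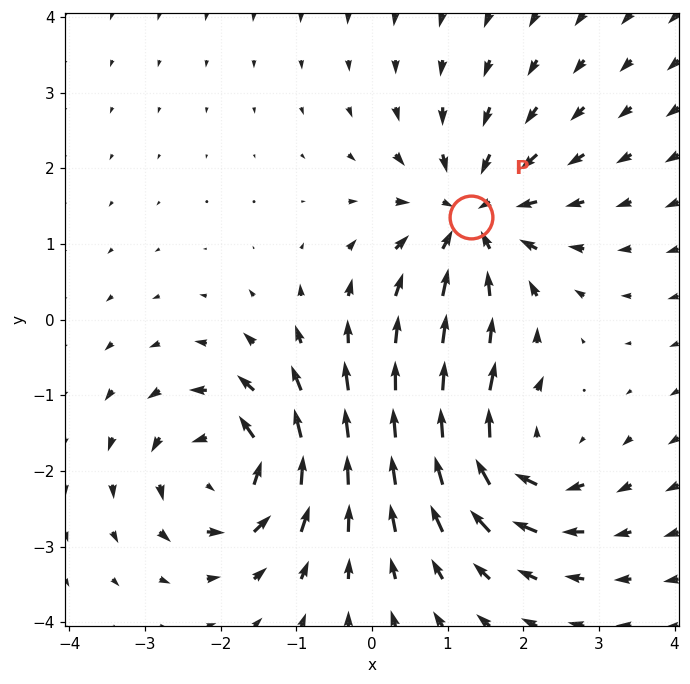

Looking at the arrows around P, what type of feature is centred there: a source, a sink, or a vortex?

At P (1.3, 1.4) the arrows converge inward. Divergence about -5, curl ≈0 — negative divergence with near-zero curl is a sink.

sink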